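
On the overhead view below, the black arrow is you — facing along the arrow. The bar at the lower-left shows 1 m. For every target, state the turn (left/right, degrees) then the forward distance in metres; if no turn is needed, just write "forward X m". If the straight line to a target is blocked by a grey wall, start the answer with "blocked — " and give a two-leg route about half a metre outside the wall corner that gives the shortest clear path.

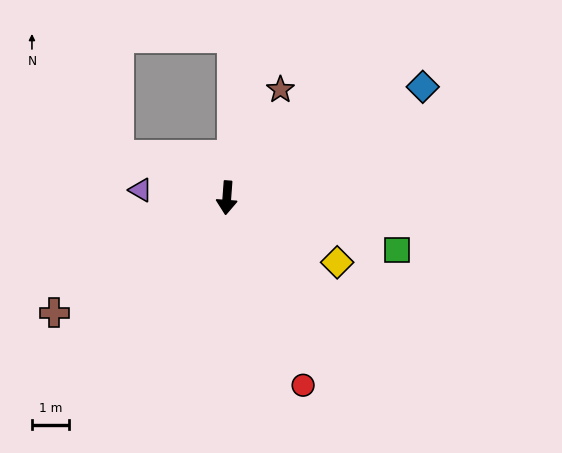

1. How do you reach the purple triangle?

turn right 91°, forward 2.3 m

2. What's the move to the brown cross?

turn right 52°, forward 5.6 m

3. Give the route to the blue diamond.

turn left 124°, forward 6.1 m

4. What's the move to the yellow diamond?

turn left 64°, forward 3.5 m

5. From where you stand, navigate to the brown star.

turn left 158°, forward 3.3 m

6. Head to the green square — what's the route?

turn left 77°, forward 4.8 m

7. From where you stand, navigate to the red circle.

turn left 26°, forward 5.5 m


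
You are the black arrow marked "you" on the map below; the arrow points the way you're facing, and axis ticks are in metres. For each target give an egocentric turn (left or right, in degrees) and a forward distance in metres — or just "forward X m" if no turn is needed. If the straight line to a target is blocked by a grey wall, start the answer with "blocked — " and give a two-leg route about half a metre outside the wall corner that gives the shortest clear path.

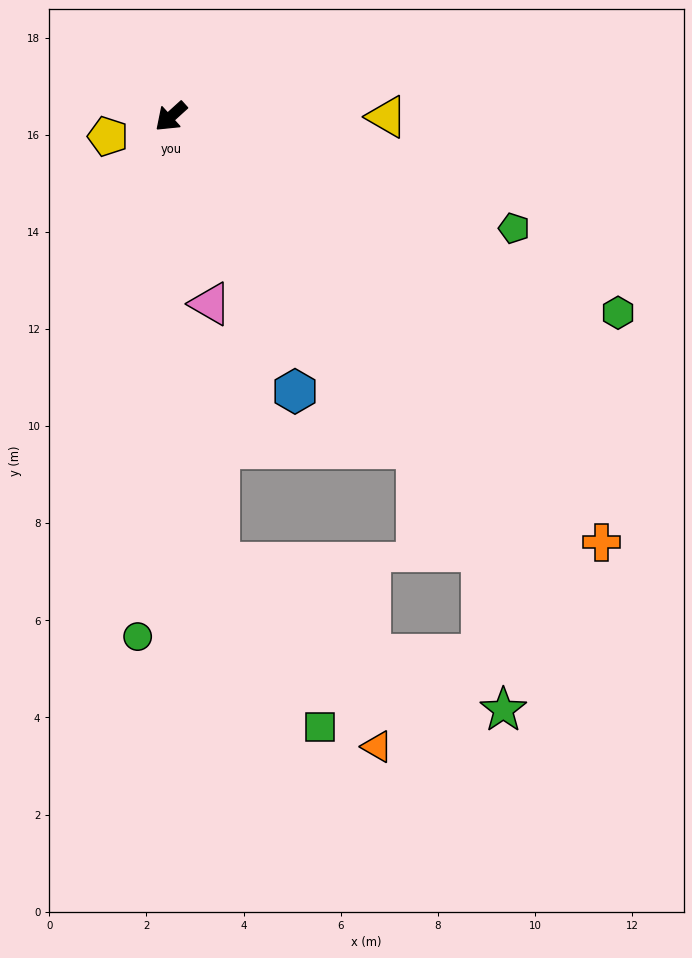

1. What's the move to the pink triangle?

turn left 60°, forward 3.9 m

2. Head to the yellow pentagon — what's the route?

turn right 25°, forward 1.4 m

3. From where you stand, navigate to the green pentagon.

turn left 120°, forward 7.4 m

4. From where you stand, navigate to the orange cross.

turn left 93°, forward 12.5 m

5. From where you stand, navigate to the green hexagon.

turn left 114°, forward 10.1 m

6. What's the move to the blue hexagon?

turn left 72°, forward 6.2 m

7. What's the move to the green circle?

turn left 44°, forward 10.7 m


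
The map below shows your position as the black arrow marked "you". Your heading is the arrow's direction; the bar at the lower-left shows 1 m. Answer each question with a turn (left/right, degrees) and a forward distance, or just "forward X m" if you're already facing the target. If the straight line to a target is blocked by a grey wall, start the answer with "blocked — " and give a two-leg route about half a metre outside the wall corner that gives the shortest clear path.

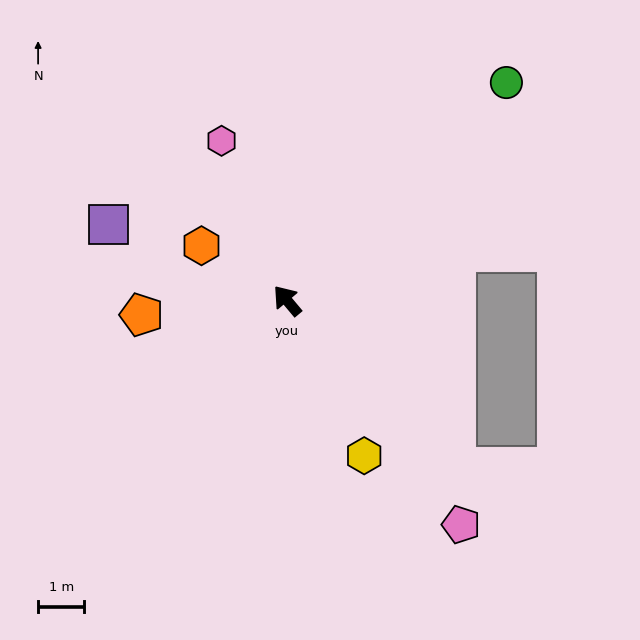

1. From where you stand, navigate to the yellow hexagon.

turn left 166°, forward 3.8 m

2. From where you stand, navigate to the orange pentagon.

turn left 56°, forward 3.2 m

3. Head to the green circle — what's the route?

turn right 85°, forward 6.7 m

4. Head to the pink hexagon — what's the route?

turn right 18°, forward 3.7 m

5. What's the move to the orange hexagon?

turn left 17°, forward 2.2 m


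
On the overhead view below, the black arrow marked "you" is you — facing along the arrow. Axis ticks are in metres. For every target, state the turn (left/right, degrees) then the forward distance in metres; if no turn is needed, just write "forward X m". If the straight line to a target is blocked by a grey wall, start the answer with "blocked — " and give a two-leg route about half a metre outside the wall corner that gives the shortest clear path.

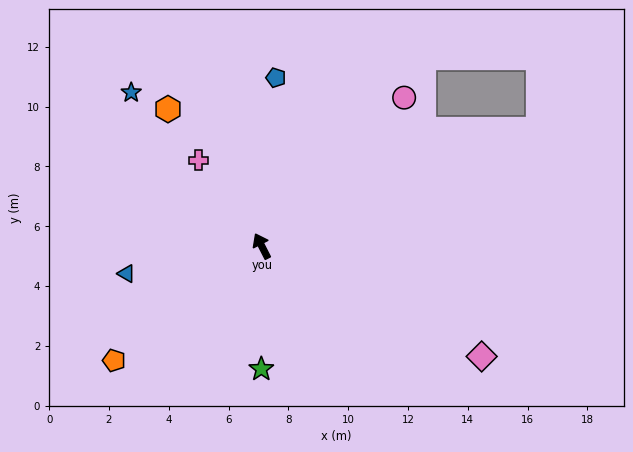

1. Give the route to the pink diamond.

turn right 144°, forward 8.2 m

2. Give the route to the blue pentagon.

turn right 32°, forward 5.7 m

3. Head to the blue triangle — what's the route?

turn left 74°, forward 4.6 m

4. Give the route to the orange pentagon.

turn left 101°, forward 6.2 m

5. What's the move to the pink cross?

turn left 9°, forward 3.6 m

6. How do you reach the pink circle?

turn right 71°, forward 6.9 m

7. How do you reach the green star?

turn left 153°, forward 4.1 m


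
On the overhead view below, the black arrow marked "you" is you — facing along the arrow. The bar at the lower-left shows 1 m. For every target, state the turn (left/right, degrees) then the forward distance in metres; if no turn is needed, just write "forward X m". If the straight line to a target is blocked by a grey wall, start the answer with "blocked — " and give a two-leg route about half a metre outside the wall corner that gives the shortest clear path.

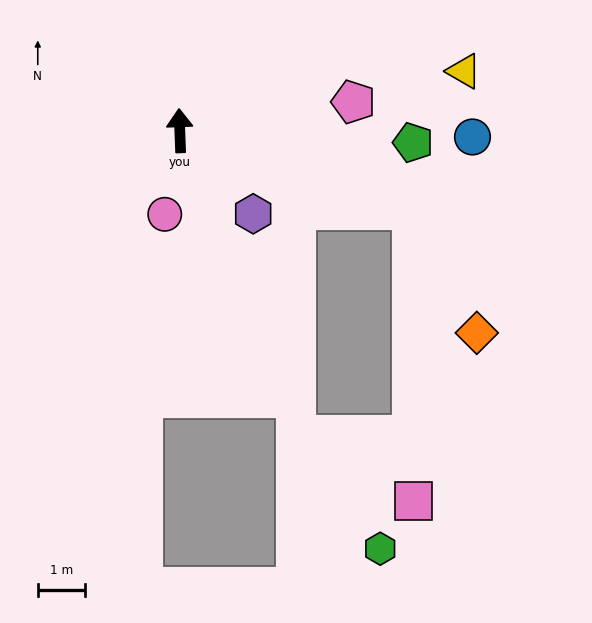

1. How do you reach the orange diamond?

blocked — turn right 111°, forward 5.2 m, then turn right 44°, forward 3.0 m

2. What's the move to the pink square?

blocked — turn right 111°, forward 5.2 m, then turn right 71°, forward 6.2 m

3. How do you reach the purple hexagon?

turn right 141°, forward 2.4 m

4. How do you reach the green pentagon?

turn right 95°, forward 5.0 m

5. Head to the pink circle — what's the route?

turn left 168°, forward 1.8 m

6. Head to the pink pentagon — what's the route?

turn right 83°, forward 3.7 m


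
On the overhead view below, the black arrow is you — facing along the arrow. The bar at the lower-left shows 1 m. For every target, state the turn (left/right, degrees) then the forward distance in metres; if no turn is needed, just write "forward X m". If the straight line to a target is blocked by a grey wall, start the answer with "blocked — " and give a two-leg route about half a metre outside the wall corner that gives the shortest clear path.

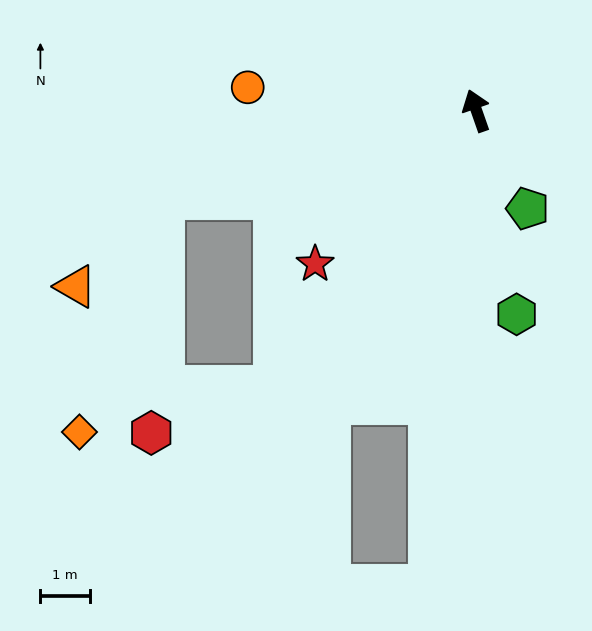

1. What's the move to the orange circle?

turn left 65°, forward 4.6 m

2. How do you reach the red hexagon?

blocked — turn left 124°, forward 6.9 m, then turn right 33°, forward 2.6 m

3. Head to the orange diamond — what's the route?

blocked — turn left 86°, forward 6.5 m, then turn left 55°, forward 5.0 m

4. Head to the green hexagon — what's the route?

turn left 172°, forward 4.2 m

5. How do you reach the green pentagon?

turn right 172°, forward 2.2 m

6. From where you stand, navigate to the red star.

turn left 114°, forward 4.5 m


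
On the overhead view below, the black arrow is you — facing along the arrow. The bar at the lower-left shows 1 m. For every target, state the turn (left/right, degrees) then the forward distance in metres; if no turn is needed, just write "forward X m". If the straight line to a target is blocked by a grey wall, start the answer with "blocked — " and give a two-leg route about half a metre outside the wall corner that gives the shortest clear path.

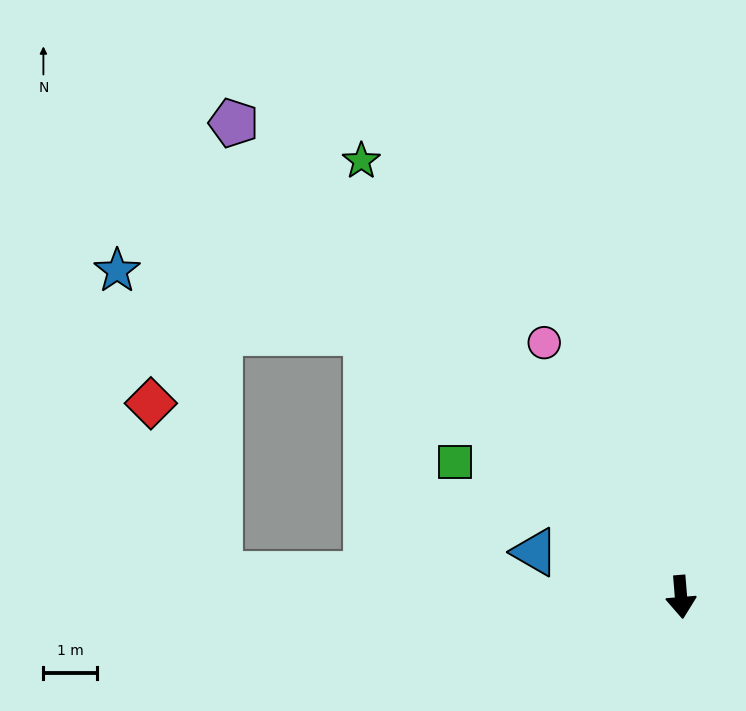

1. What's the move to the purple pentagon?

turn right 141°, forward 12.1 m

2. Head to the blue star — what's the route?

blocked — turn right 135°, forward 7.6 m, then turn left 26°, forward 4.8 m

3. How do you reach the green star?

turn right 148°, forward 10.0 m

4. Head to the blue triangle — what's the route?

turn right 112°, forward 2.8 m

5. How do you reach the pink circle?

turn right 156°, forward 5.4 m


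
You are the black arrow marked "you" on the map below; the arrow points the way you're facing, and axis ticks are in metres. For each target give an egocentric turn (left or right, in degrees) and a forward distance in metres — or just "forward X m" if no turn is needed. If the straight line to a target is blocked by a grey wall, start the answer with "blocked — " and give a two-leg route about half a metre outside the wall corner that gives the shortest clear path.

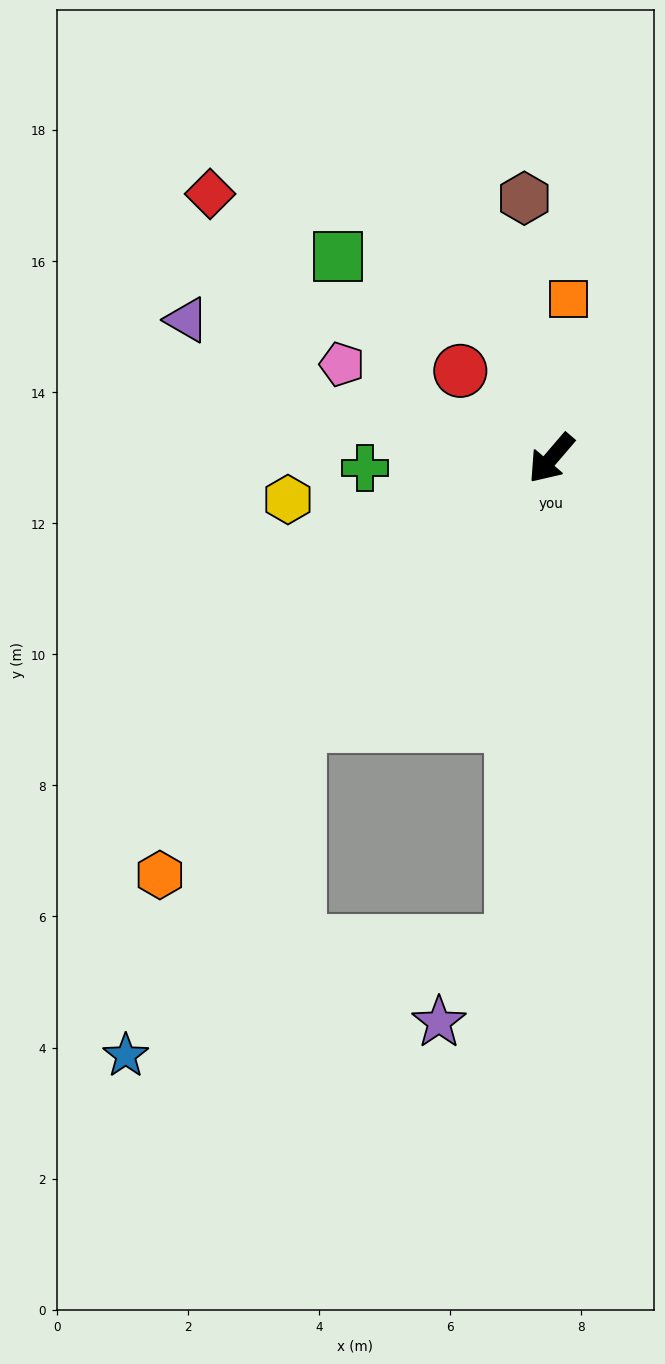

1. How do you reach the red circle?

turn right 93°, forward 1.9 m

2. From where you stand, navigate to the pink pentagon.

turn right 74°, forward 3.5 m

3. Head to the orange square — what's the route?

turn right 146°, forward 2.4 m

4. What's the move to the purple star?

blocked — turn left 36°, forward 7.4 m, then turn right 38°, forward 1.7 m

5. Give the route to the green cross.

turn right 46°, forward 2.8 m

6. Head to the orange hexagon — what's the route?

turn right 3°, forward 8.7 m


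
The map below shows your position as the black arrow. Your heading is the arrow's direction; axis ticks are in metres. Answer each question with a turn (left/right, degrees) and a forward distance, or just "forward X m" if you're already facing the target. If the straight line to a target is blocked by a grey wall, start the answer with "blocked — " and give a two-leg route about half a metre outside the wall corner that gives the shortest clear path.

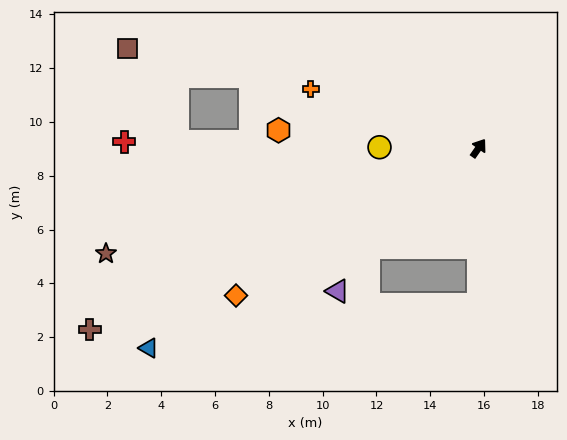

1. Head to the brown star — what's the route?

turn left 141°, forward 14.4 m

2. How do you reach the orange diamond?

turn left 156°, forward 10.5 m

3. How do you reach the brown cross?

turn left 150°, forward 15.9 m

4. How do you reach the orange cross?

turn left 105°, forward 6.6 m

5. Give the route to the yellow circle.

turn left 124°, forward 3.7 m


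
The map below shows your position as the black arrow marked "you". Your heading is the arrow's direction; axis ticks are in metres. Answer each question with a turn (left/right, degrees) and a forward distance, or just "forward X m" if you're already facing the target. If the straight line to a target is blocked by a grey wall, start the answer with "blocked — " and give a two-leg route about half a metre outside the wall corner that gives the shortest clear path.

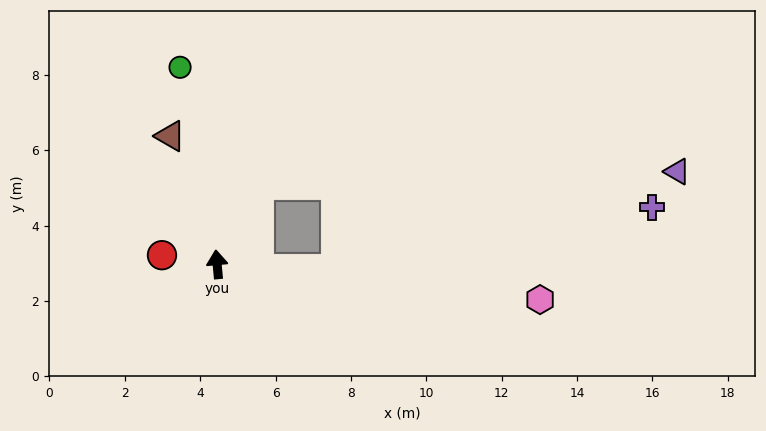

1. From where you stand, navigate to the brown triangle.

turn left 15°, forward 3.6 m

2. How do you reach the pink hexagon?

turn right 102°, forward 8.6 m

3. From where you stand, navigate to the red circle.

turn left 75°, forward 1.5 m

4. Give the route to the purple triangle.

blocked — turn right 32°, forward 2.4 m, then turn right 62°, forward 11.1 m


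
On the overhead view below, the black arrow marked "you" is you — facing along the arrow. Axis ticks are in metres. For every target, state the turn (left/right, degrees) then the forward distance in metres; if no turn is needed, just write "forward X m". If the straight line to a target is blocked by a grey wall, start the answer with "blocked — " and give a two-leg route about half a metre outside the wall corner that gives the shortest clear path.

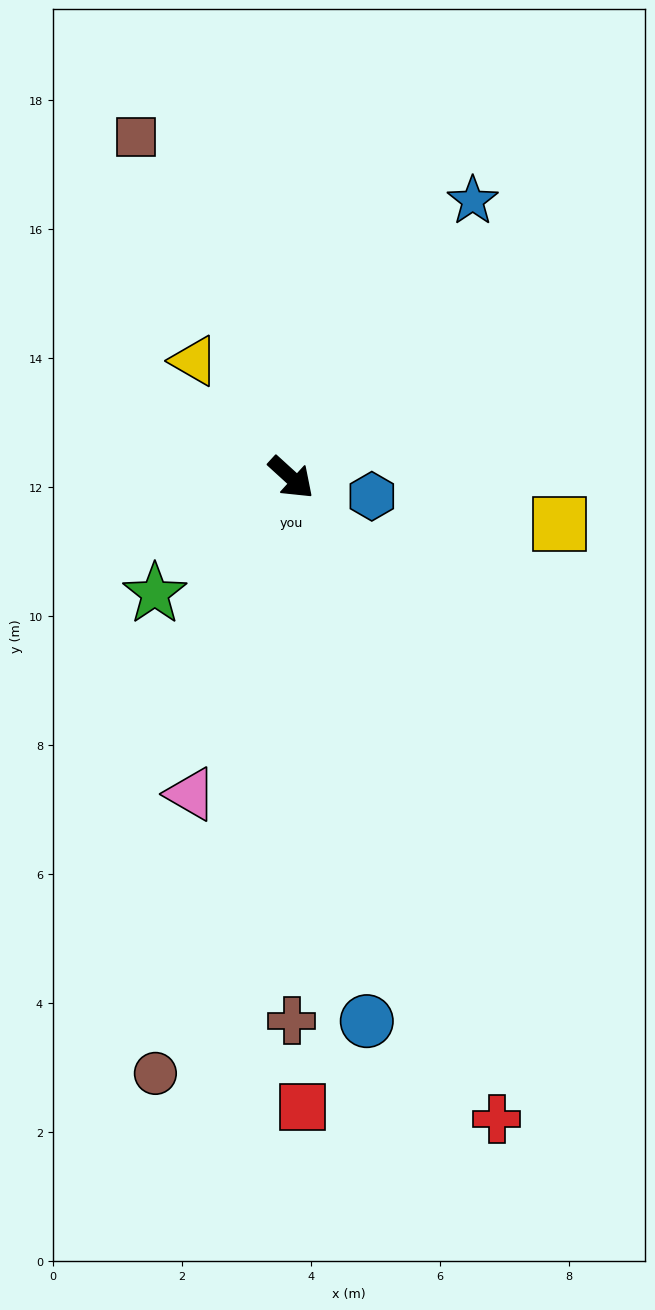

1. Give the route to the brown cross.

turn right 48°, forward 8.4 m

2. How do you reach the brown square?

turn left 157°, forward 5.8 m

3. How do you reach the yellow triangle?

turn left 172°, forward 2.4 m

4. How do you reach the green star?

turn right 97°, forward 2.8 m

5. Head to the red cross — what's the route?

turn right 30°, forward 10.4 m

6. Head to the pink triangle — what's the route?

turn right 65°, forward 5.1 m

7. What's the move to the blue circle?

turn right 40°, forward 8.5 m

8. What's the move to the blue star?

turn left 99°, forward 5.1 m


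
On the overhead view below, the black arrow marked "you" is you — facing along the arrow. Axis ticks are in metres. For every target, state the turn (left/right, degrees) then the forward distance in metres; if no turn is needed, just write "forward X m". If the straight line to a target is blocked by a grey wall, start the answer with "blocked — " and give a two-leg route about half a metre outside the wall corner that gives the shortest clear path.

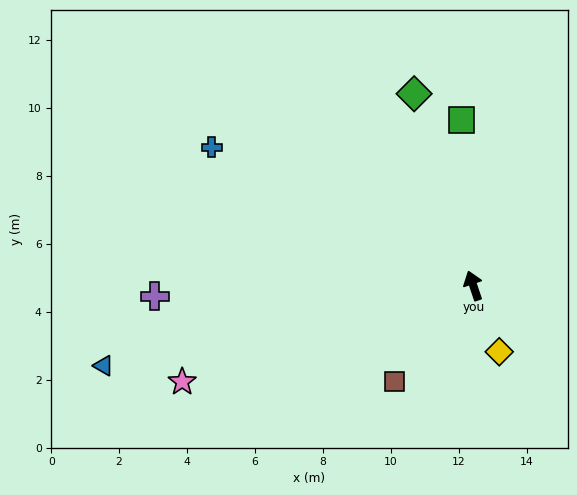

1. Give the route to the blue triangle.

turn left 84°, forward 11.1 m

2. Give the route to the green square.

turn right 15°, forward 4.9 m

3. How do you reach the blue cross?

turn left 44°, forward 8.7 m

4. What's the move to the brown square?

turn left 122°, forward 3.6 m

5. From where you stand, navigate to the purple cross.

turn left 73°, forward 9.4 m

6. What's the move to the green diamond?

forward 5.9 m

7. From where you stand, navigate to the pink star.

turn left 90°, forward 9.0 m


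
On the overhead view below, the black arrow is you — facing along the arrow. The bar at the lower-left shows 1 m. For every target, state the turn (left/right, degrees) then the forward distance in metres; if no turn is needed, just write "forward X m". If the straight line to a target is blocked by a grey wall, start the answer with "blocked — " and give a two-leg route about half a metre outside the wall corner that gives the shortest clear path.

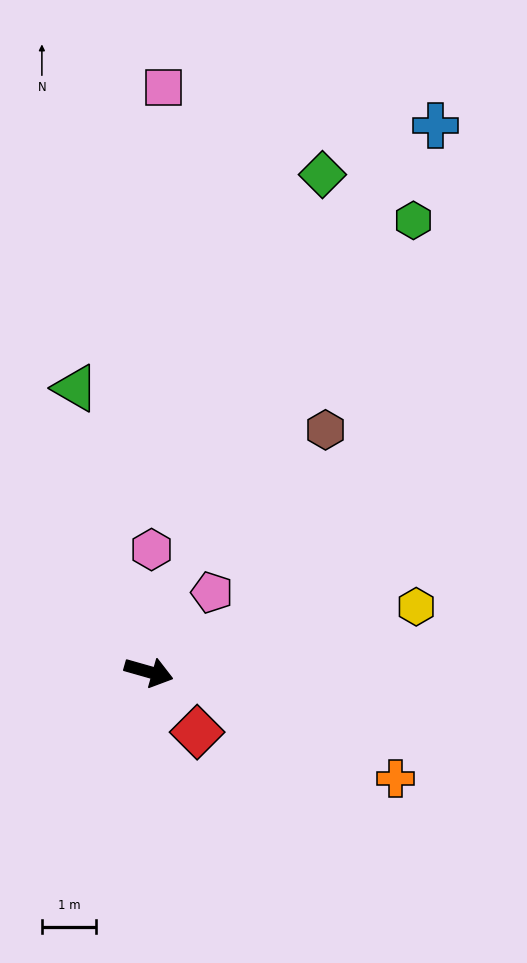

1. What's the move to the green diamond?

turn left 87°, forward 9.7 m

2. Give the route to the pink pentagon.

turn left 67°, forward 1.9 m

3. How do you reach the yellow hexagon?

turn left 30°, forward 5.1 m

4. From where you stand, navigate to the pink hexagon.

turn left 105°, forward 2.3 m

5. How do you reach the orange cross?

turn right 8°, forward 5.0 m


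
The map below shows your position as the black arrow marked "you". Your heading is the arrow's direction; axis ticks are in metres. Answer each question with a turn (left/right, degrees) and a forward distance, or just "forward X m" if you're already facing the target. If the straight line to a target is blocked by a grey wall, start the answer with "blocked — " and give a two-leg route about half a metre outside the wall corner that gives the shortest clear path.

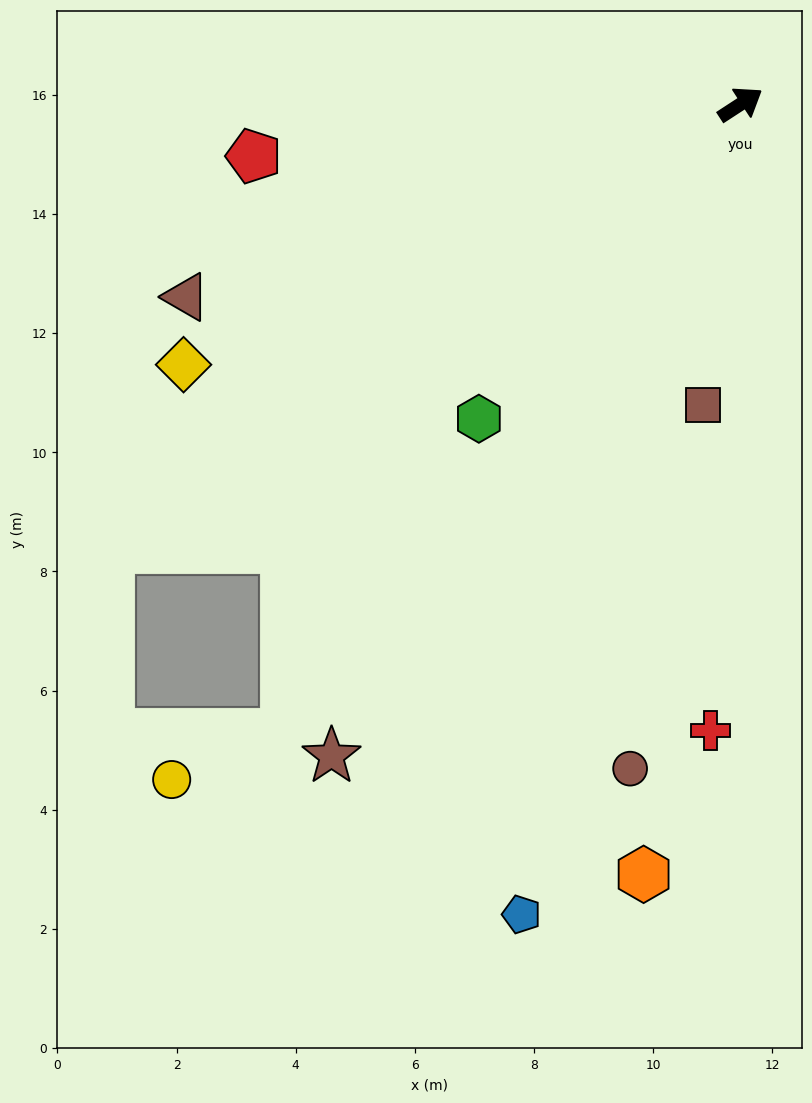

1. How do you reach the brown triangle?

turn left 166°, forward 9.9 m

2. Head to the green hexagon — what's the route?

turn right 163°, forward 6.9 m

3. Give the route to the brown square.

turn right 130°, forward 5.1 m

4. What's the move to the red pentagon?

turn left 153°, forward 8.2 m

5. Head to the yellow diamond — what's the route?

turn left 172°, forward 10.3 m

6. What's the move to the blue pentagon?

turn right 138°, forward 14.1 m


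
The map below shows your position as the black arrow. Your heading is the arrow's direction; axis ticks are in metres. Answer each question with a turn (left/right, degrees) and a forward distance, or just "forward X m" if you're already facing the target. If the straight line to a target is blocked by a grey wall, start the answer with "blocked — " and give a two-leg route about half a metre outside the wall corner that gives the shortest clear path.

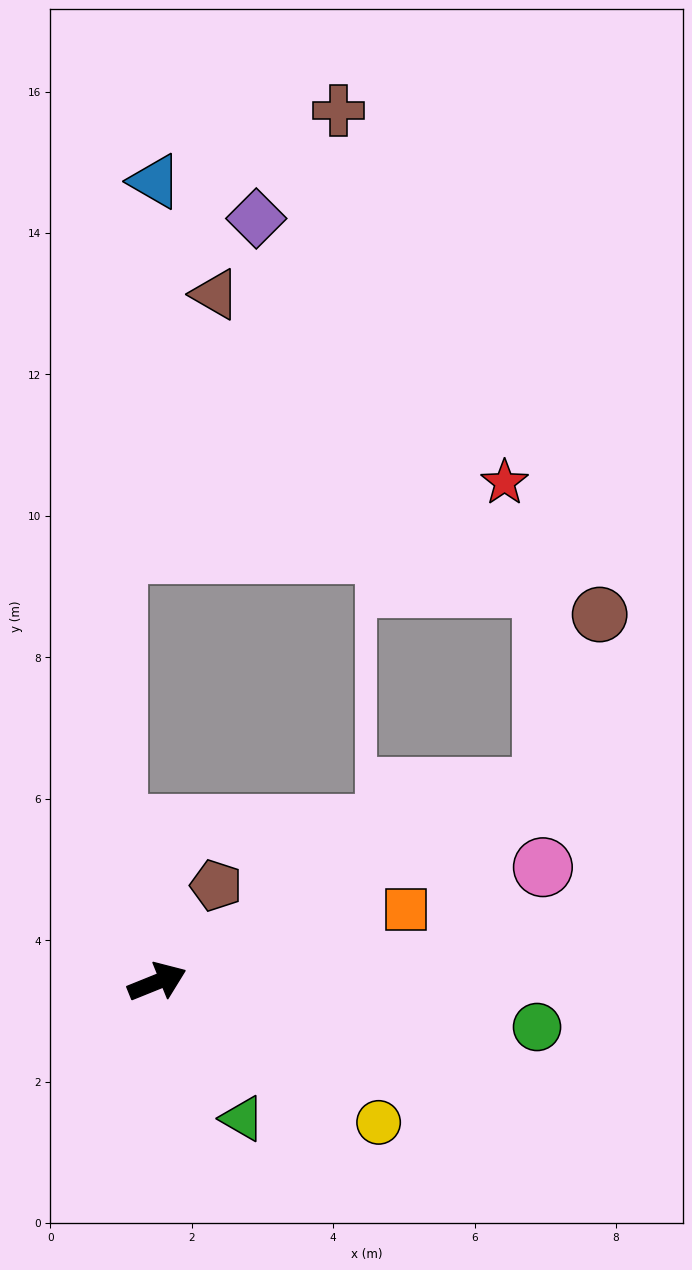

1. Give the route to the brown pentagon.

turn left 37°, forward 1.6 m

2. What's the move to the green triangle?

turn right 80°, forward 2.3 m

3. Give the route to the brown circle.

blocked — turn left 5°, forward 6.1 m, then turn left 45°, forward 2.6 m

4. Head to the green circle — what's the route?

turn right 29°, forward 5.4 m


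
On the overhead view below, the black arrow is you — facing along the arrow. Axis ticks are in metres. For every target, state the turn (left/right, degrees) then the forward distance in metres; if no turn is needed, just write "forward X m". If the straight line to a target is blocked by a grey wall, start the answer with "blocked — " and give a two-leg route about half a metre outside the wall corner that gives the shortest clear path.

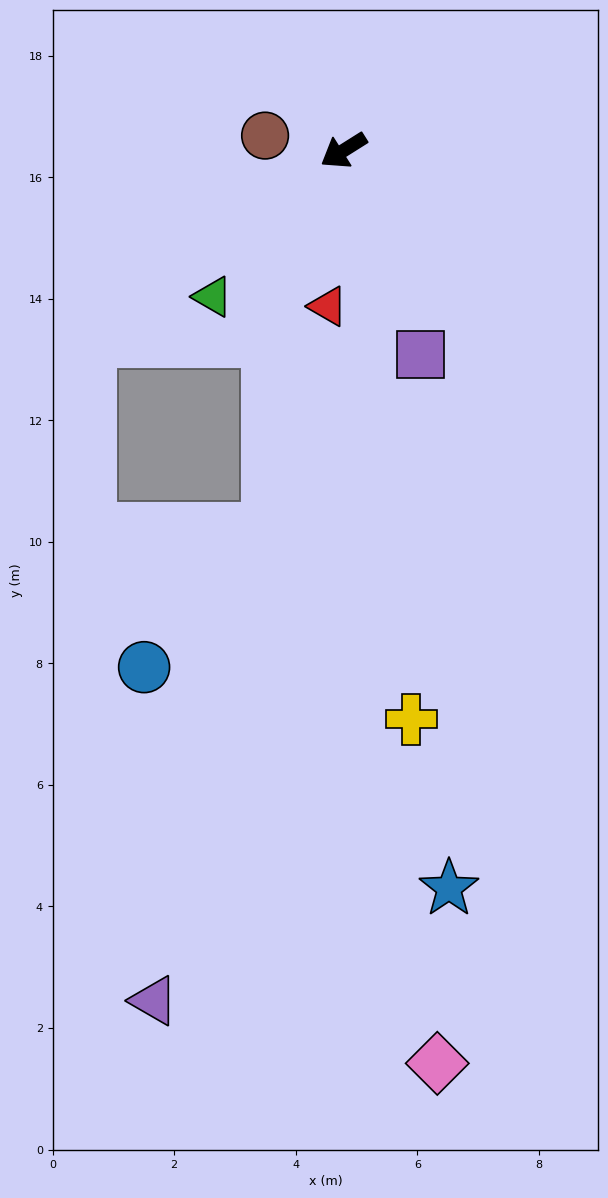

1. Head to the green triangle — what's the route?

turn left 16°, forward 3.2 m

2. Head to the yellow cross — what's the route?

turn left 65°, forward 9.4 m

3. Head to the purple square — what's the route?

turn left 79°, forward 3.6 m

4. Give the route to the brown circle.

turn right 43°, forward 1.3 m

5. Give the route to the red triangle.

turn left 52°, forward 2.6 m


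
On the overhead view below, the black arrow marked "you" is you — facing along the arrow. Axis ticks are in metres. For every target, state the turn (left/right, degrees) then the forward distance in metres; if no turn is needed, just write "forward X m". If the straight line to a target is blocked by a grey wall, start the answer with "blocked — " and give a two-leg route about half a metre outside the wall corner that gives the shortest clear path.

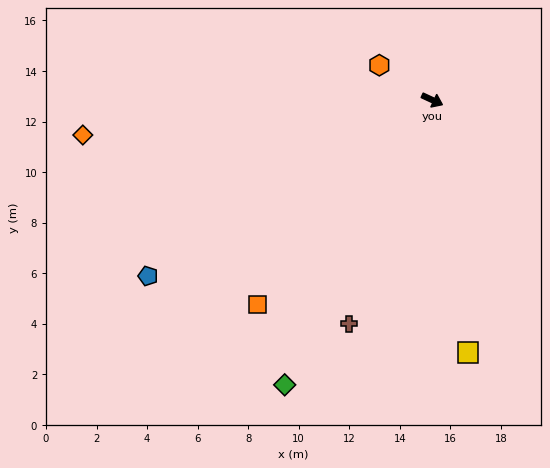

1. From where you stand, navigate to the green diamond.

turn right 92°, forward 12.7 m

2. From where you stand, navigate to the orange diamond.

turn right 149°, forward 13.9 m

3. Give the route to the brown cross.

turn right 85°, forward 9.4 m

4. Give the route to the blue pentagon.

turn right 123°, forward 13.2 m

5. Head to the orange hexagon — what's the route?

turn left 172°, forward 2.5 m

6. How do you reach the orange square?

turn right 106°, forward 10.7 m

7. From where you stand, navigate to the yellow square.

turn right 57°, forward 10.1 m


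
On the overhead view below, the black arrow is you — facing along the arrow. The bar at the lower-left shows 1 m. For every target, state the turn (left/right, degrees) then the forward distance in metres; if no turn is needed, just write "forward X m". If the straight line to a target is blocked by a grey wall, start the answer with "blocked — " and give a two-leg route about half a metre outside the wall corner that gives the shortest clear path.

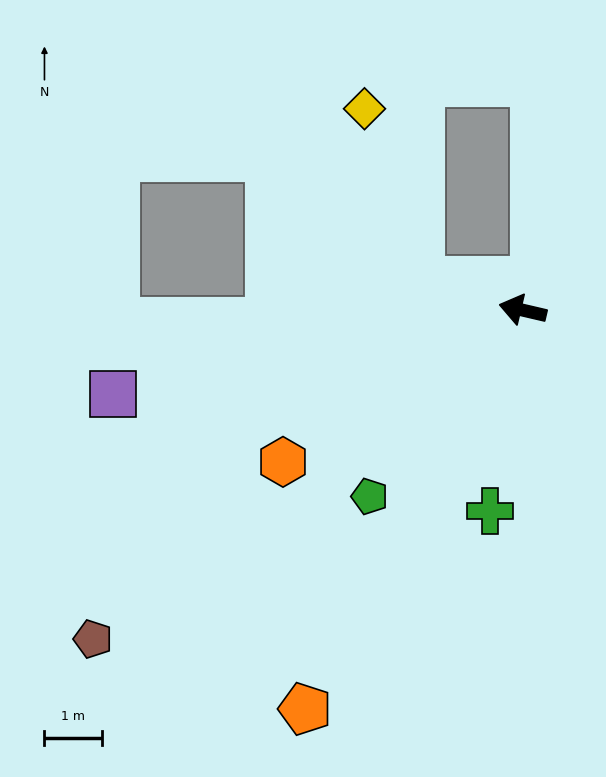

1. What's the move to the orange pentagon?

turn left 75°, forward 7.9 m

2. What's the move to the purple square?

turn left 25°, forward 7.3 m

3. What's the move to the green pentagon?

turn left 64°, forward 4.2 m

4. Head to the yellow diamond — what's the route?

blocked — turn right 3°, forward 1.9 m, then turn right 56°, forward 3.1 m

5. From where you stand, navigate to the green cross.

turn left 94°, forward 3.5 m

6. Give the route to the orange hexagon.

turn left 45°, forward 4.9 m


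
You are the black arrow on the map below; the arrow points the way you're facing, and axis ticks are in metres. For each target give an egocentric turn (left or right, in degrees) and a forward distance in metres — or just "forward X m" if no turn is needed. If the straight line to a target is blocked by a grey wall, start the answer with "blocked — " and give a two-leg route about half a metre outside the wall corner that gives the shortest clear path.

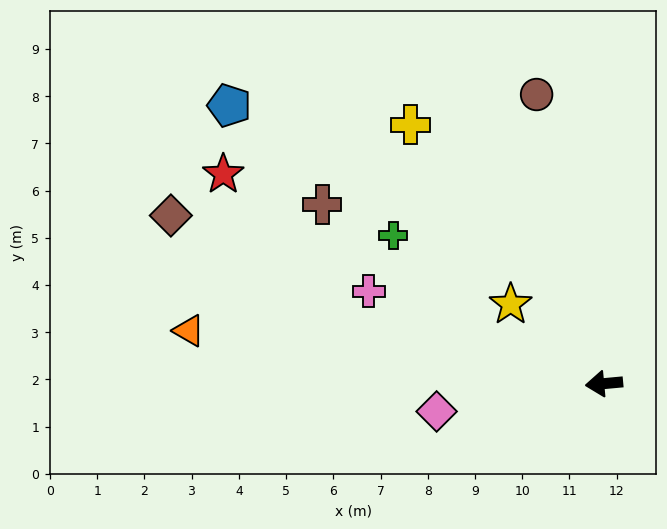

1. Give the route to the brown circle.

turn right 82°, forward 6.3 m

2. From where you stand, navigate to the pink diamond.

turn left 4°, forward 3.6 m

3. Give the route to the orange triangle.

turn right 13°, forward 8.9 m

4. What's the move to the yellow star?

turn right 46°, forward 2.6 m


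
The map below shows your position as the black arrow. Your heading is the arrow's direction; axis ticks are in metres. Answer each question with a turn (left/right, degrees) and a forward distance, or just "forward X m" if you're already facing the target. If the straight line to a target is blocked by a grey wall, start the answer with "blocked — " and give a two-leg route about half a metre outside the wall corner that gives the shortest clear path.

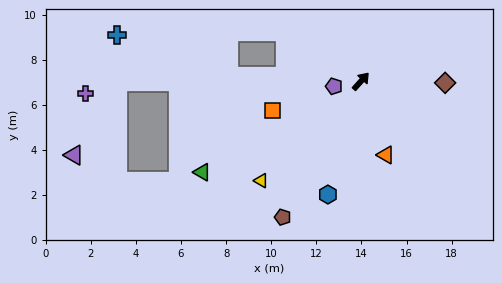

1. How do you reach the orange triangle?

turn right 119°, forward 3.4 m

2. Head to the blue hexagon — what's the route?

turn right 154°, forward 5.2 m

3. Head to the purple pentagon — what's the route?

turn left 142°, forward 1.2 m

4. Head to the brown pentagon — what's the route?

turn right 168°, forward 7.0 m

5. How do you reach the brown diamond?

turn right 49°, forward 3.7 m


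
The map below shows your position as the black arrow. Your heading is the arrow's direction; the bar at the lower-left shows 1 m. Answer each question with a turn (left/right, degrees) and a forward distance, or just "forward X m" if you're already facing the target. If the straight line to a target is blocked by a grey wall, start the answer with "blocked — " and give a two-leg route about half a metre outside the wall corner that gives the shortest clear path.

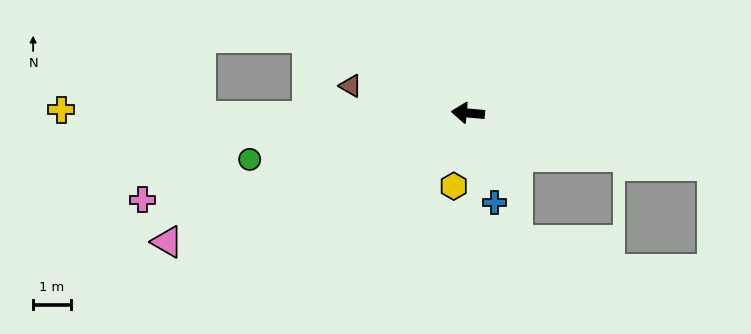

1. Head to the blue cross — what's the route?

turn left 112°, forward 2.5 m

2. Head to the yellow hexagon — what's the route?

turn left 84°, forward 2.0 m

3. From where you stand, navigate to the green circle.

turn left 17°, forward 5.9 m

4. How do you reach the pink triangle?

turn left 28°, forward 8.6 m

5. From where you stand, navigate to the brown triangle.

turn right 8°, forward 3.2 m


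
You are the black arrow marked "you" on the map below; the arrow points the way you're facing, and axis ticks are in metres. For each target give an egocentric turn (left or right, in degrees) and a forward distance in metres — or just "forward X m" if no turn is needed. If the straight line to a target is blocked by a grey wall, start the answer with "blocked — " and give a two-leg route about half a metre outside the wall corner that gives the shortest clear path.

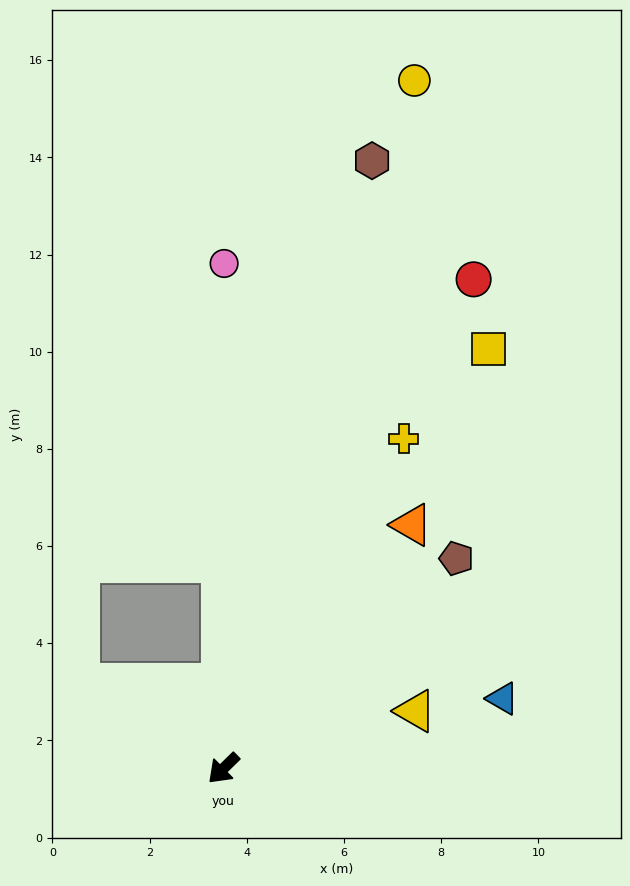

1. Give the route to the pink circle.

turn right 134°, forward 10.4 m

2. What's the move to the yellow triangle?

turn left 152°, forward 4.1 m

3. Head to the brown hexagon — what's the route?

turn right 148°, forward 12.9 m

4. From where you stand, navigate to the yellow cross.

turn right 163°, forward 7.7 m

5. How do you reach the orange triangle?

turn right 172°, forward 6.3 m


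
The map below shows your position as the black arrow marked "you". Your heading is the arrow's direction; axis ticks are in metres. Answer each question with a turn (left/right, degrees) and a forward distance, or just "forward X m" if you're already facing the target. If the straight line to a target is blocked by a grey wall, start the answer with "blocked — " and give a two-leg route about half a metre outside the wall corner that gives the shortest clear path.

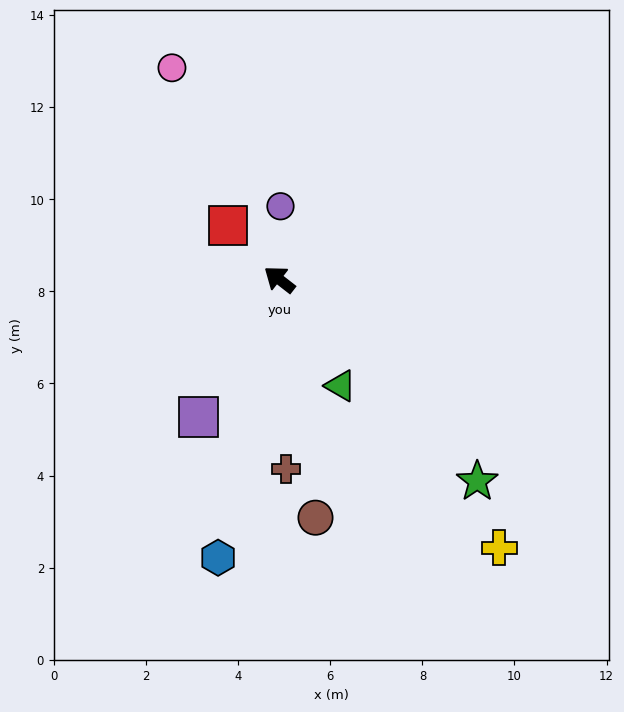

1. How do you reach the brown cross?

turn left 130°, forward 4.1 m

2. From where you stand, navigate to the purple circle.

turn right 53°, forward 1.6 m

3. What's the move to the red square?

turn right 8°, forward 1.6 m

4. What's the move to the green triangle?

turn left 158°, forward 2.7 m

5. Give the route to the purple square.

turn left 97°, forward 3.5 m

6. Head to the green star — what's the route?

turn left 172°, forward 6.1 m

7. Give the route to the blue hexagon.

turn left 115°, forward 6.2 m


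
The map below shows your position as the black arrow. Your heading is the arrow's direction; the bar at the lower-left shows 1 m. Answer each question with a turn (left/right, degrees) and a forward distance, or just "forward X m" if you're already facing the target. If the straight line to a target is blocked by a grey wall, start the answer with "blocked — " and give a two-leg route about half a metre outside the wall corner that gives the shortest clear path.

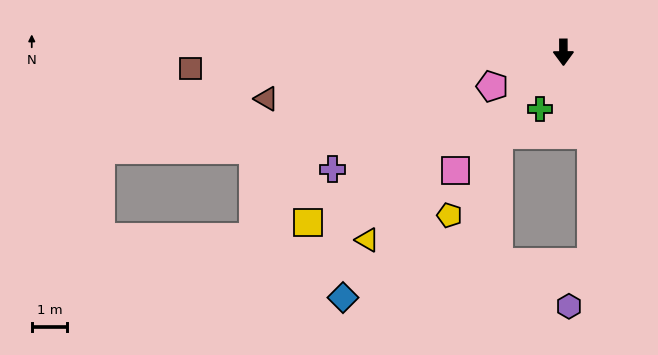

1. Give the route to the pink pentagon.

turn right 65°, forward 2.2 m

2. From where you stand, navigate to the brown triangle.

turn right 81°, forward 8.5 m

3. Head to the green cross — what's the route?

turn right 23°, forward 1.7 m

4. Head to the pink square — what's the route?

turn right 42°, forward 4.5 m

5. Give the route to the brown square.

turn right 88°, forward 10.6 m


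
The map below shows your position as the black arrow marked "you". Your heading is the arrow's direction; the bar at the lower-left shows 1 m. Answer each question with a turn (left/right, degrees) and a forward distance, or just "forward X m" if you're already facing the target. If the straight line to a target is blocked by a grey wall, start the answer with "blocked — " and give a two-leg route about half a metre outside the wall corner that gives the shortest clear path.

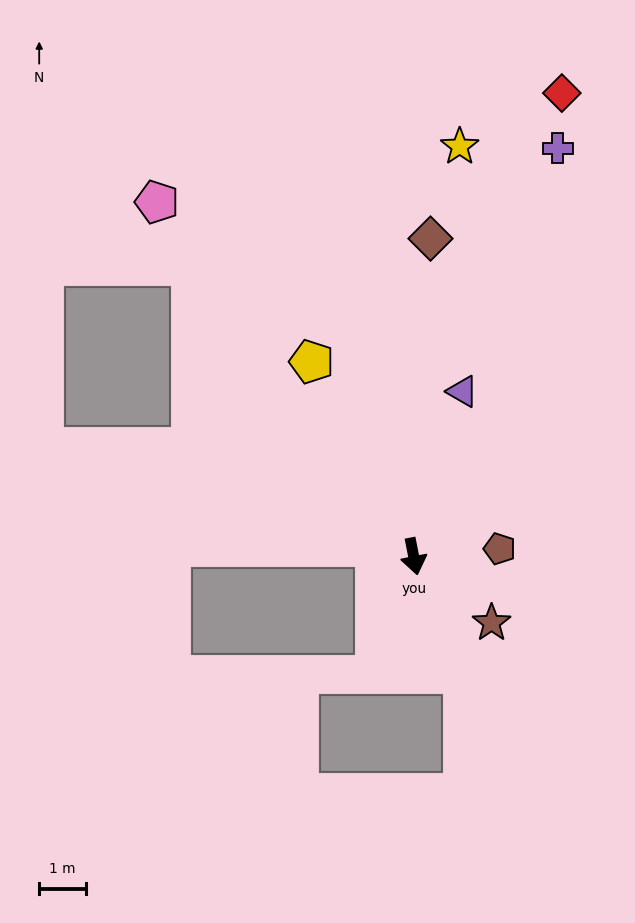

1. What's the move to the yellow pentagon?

turn right 163°, forward 4.7 m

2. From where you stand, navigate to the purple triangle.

turn left 152°, forward 3.7 m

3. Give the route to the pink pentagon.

turn right 155°, forward 9.3 m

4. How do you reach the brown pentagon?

turn left 84°, forward 1.8 m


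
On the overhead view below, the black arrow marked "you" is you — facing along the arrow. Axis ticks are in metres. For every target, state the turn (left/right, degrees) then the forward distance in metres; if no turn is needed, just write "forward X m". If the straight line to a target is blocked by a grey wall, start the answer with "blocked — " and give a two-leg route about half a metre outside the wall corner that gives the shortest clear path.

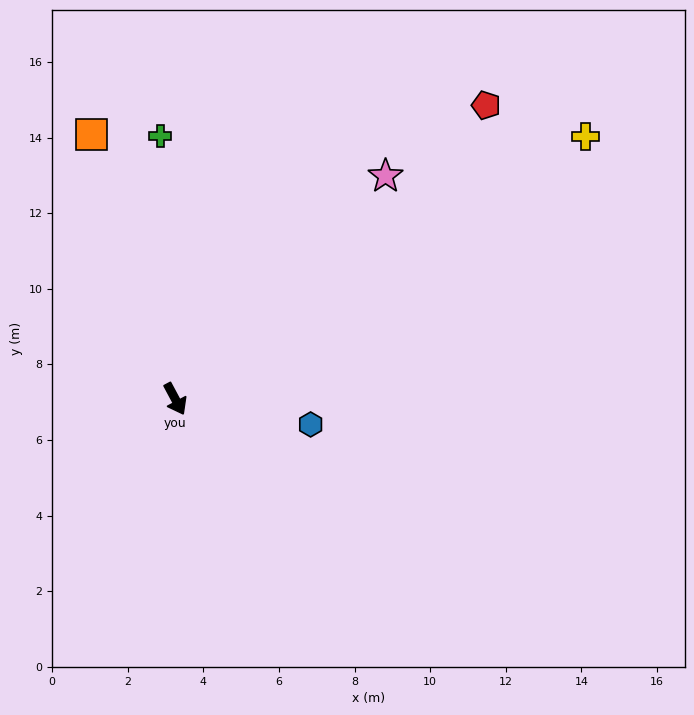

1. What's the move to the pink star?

turn left 109°, forward 8.1 m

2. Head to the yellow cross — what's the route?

turn left 95°, forward 12.9 m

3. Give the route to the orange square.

turn left 169°, forward 7.3 m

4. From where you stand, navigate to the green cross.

turn left 155°, forward 7.0 m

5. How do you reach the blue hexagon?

turn left 51°, forward 3.6 m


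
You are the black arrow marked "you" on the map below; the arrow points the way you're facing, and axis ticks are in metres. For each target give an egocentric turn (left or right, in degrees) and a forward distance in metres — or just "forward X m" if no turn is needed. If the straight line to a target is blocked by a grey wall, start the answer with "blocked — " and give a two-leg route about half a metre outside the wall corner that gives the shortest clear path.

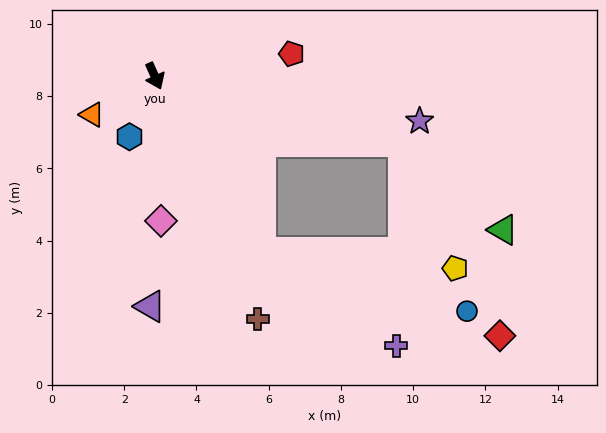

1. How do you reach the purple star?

turn left 56°, forward 7.4 m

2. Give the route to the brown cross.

forward 7.3 m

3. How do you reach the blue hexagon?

turn right 47°, forward 1.8 m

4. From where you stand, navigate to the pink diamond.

turn right 22°, forward 4.0 m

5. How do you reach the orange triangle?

turn right 83°, forward 2.0 m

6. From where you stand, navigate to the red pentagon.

turn left 75°, forward 3.8 m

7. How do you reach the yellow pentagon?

blocked — turn left 51°, forward 7.1 m, then turn right 53°, forward 3.8 m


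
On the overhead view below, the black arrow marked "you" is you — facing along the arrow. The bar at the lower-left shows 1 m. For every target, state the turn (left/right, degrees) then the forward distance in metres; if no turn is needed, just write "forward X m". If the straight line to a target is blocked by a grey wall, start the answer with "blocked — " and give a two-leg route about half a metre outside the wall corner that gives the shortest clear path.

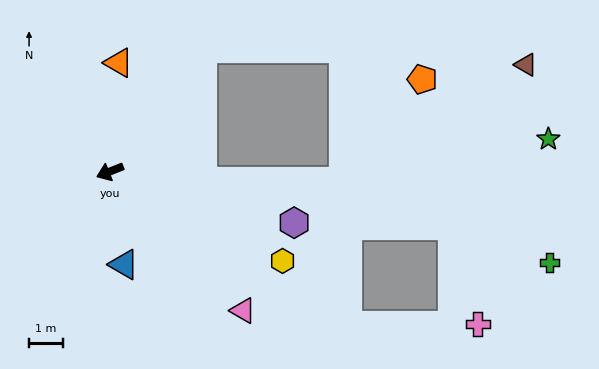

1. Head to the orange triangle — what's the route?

turn right 116°, forward 3.2 m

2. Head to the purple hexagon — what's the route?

turn left 143°, forward 5.7 m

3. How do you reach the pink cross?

blocked — turn left 125°, forward 8.4 m, then turn left 34°, forward 3.9 m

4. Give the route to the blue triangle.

turn left 77°, forward 2.8 m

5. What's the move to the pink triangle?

turn left 112°, forward 5.7 m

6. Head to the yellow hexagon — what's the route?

turn left 131°, forward 5.8 m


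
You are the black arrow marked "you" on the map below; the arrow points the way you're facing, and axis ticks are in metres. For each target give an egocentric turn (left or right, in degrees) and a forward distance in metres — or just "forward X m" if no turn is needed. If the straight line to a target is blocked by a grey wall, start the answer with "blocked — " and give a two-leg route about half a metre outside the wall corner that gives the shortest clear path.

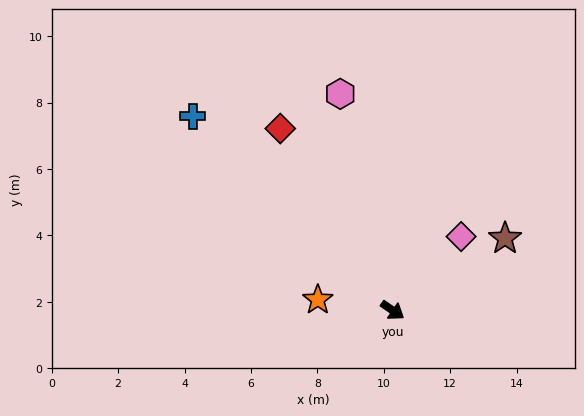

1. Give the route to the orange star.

turn right 154°, forward 2.3 m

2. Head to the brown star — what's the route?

turn left 67°, forward 4.0 m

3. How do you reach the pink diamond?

turn left 81°, forward 3.0 m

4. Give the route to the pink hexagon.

turn left 138°, forward 6.7 m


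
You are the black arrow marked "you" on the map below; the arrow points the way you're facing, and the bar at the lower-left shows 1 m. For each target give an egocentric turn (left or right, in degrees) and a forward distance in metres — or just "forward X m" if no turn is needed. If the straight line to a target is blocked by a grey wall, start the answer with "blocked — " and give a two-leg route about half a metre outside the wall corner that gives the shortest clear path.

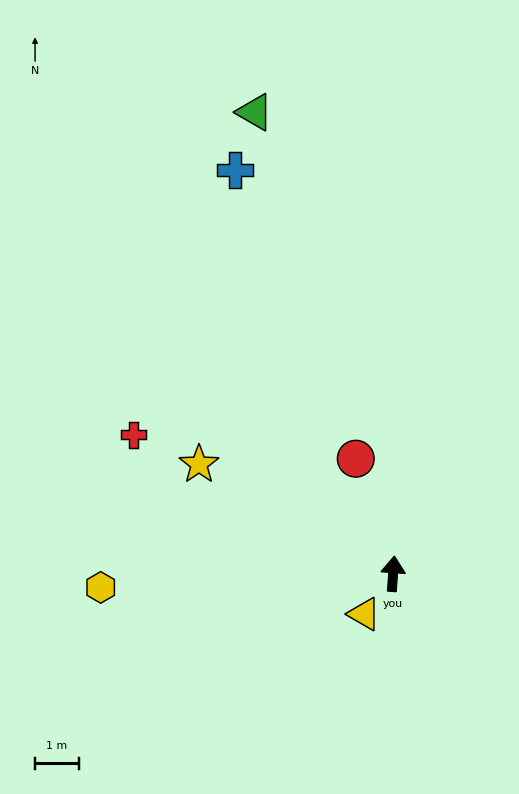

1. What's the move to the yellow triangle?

turn left 148°, forward 1.1 m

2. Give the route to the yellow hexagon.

turn left 97°, forward 6.7 m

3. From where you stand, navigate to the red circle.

turn left 22°, forward 2.8 m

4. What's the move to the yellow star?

turn left 65°, forward 5.1 m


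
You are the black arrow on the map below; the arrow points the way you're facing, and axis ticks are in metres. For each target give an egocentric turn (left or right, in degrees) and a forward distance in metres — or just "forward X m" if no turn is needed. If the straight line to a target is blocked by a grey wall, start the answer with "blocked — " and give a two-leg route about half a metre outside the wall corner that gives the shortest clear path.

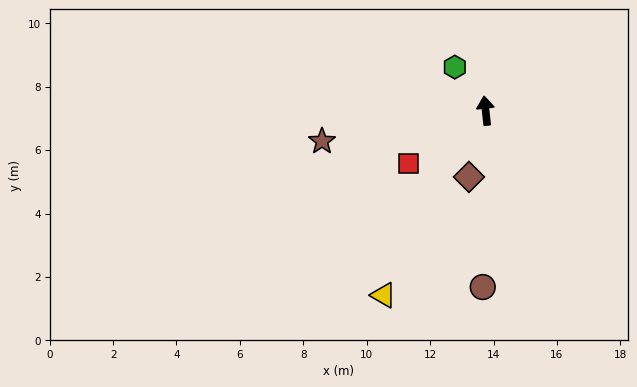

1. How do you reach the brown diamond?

turn left 160°, forward 2.2 m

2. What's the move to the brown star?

turn left 94°, forward 5.3 m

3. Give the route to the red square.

turn left 118°, forward 2.9 m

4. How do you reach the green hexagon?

turn left 29°, forward 1.7 m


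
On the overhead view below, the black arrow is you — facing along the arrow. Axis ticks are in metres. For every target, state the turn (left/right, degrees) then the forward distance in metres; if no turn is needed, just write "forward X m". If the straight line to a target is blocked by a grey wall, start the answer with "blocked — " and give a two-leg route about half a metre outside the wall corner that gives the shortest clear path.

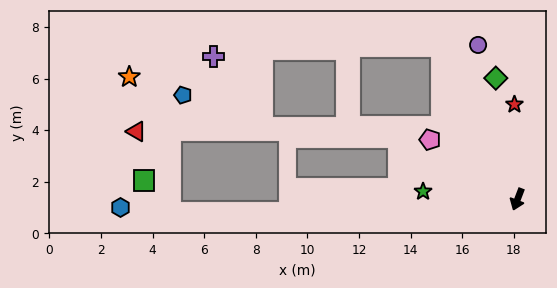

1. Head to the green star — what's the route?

turn right 74°, forward 3.7 m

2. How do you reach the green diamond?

turn right 149°, forward 4.8 m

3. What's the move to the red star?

turn right 157°, forward 3.7 m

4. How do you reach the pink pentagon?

turn right 103°, forward 4.1 m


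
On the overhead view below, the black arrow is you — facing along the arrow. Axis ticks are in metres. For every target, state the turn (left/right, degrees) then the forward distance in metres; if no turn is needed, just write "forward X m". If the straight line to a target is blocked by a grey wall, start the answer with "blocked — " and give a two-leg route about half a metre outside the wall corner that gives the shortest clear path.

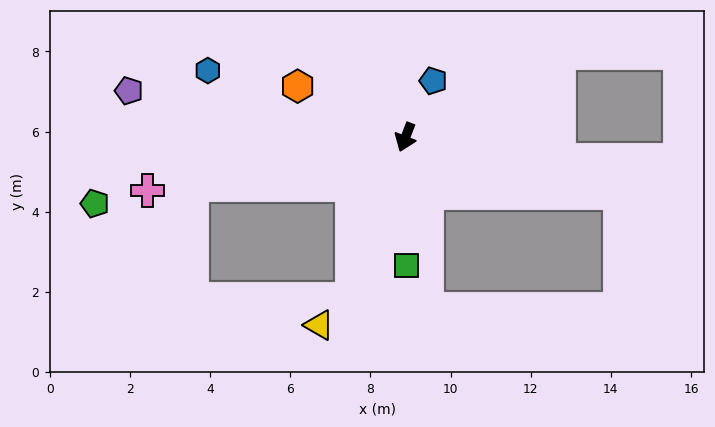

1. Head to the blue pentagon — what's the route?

turn left 175°, forward 1.6 m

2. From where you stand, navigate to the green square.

turn left 22°, forward 3.2 m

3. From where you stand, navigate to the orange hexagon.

turn right 94°, forward 3.0 m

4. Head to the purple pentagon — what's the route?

turn right 78°, forward 7.0 m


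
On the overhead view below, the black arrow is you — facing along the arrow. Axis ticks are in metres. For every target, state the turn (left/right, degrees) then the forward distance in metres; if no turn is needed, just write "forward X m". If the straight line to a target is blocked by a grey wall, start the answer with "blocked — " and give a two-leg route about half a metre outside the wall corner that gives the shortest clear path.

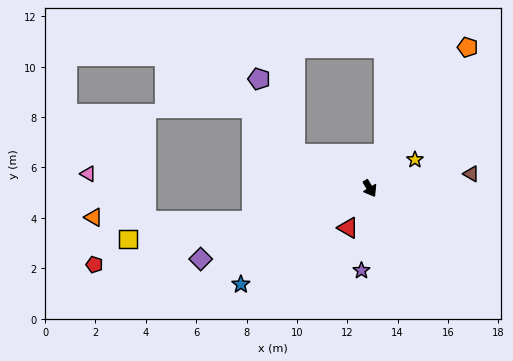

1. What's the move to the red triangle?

turn right 60°, forward 1.8 m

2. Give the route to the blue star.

turn right 84°, forward 6.4 m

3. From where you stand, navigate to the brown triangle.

turn left 67°, forward 4.1 m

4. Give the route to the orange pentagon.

turn left 114°, forward 6.8 m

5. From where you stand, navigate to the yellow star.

turn left 92°, forward 2.1 m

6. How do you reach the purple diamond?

turn right 98°, forward 7.3 m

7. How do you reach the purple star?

turn right 37°, forward 3.3 m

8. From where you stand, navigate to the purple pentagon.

blocked — turn right 146°, forward 3.3 m, then turn right 39°, forward 3.3 m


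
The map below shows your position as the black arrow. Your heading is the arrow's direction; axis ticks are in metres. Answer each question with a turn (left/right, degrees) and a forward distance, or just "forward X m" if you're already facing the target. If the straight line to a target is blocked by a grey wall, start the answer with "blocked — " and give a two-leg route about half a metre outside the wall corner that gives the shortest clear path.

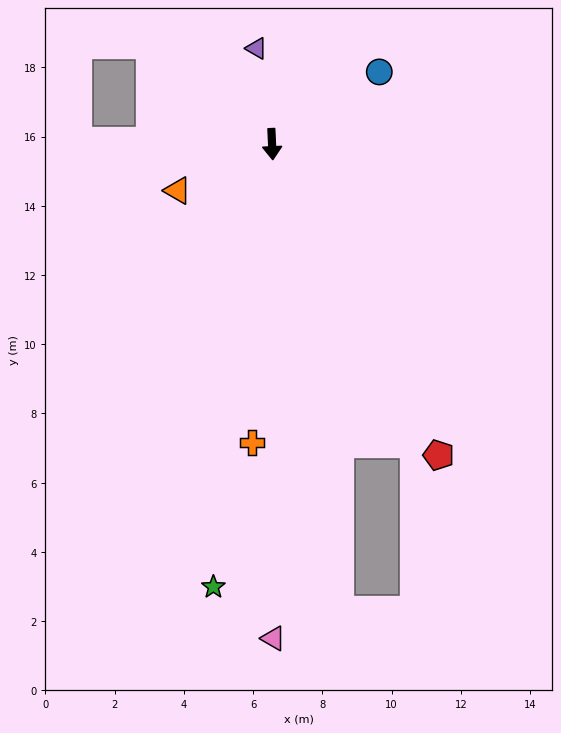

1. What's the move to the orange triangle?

turn right 66°, forward 3.0 m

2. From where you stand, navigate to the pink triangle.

turn right 3°, forward 14.3 m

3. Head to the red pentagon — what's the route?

turn left 26°, forward 10.2 m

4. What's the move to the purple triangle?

turn right 173°, forward 2.8 m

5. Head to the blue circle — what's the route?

turn left 121°, forward 3.7 m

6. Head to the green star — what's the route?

turn right 10°, forward 12.9 m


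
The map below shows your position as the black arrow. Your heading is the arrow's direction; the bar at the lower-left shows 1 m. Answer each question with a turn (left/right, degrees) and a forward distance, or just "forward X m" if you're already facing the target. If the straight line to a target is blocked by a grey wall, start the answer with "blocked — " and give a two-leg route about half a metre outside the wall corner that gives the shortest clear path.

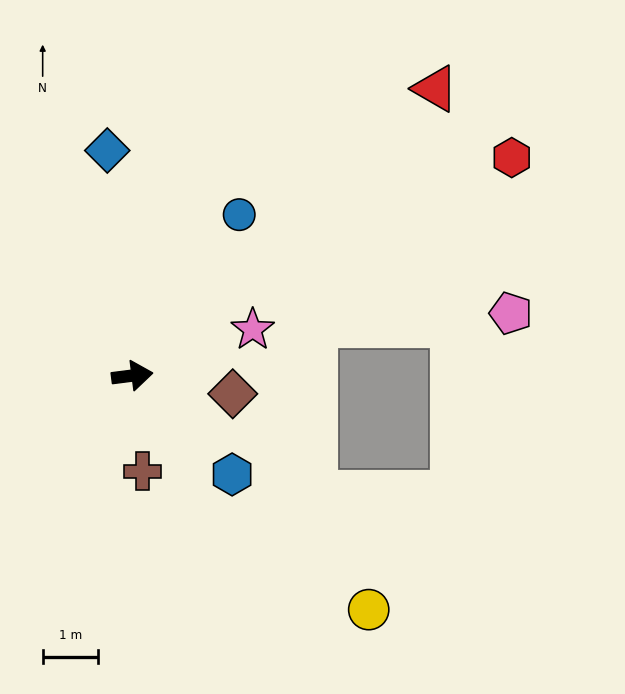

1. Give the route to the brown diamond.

turn right 18°, forward 1.8 m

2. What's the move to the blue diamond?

turn left 89°, forward 4.1 m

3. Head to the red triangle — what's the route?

turn left 36°, forward 7.6 m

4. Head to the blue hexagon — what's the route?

turn right 52°, forward 2.5 m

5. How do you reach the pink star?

turn left 14°, forward 2.3 m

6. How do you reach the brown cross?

turn right 91°, forward 1.7 m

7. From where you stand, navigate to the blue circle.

turn left 49°, forward 3.5 m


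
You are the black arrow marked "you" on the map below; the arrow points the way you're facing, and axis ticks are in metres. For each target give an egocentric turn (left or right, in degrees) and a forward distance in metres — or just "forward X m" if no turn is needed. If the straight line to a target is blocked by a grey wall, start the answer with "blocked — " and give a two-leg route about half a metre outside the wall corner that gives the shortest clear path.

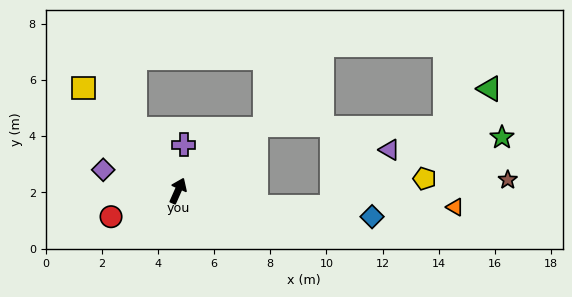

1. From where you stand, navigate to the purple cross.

turn left 17°, forward 1.6 m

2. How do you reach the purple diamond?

turn left 98°, forward 2.8 m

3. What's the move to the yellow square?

turn left 67°, forward 5.0 m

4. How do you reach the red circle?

turn left 135°, forward 2.6 m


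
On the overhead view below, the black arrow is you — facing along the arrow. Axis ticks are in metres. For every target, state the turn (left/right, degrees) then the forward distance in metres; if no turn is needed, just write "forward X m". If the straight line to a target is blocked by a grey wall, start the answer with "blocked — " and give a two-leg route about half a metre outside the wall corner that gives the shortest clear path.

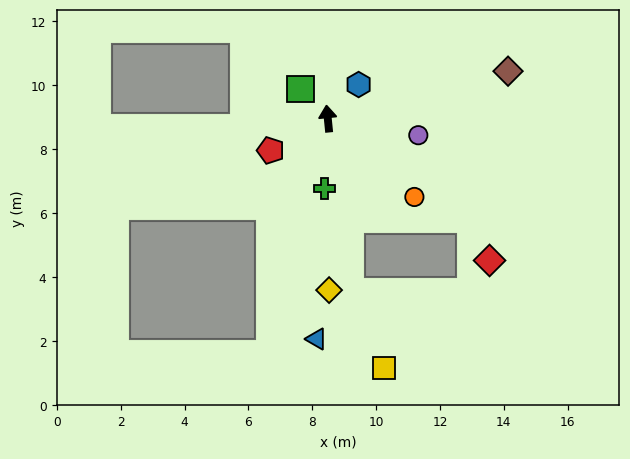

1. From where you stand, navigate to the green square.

turn left 37°, forward 1.3 m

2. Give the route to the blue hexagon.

turn right 48°, forward 1.4 m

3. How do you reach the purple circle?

turn right 106°, forward 2.9 m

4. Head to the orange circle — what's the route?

turn right 138°, forward 3.7 m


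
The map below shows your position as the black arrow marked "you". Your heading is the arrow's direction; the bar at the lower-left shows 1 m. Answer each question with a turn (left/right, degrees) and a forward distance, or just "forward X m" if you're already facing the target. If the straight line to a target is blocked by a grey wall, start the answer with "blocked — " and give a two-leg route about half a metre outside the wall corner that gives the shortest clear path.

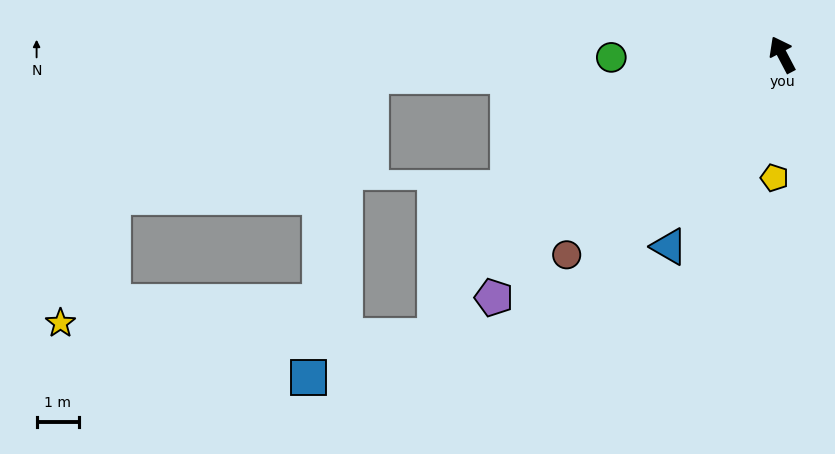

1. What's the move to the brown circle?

turn left 105°, forward 6.9 m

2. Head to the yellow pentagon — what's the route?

turn left 149°, forward 2.9 m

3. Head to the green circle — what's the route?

turn left 63°, forward 4.0 m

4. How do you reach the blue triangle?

turn left 122°, forward 5.3 m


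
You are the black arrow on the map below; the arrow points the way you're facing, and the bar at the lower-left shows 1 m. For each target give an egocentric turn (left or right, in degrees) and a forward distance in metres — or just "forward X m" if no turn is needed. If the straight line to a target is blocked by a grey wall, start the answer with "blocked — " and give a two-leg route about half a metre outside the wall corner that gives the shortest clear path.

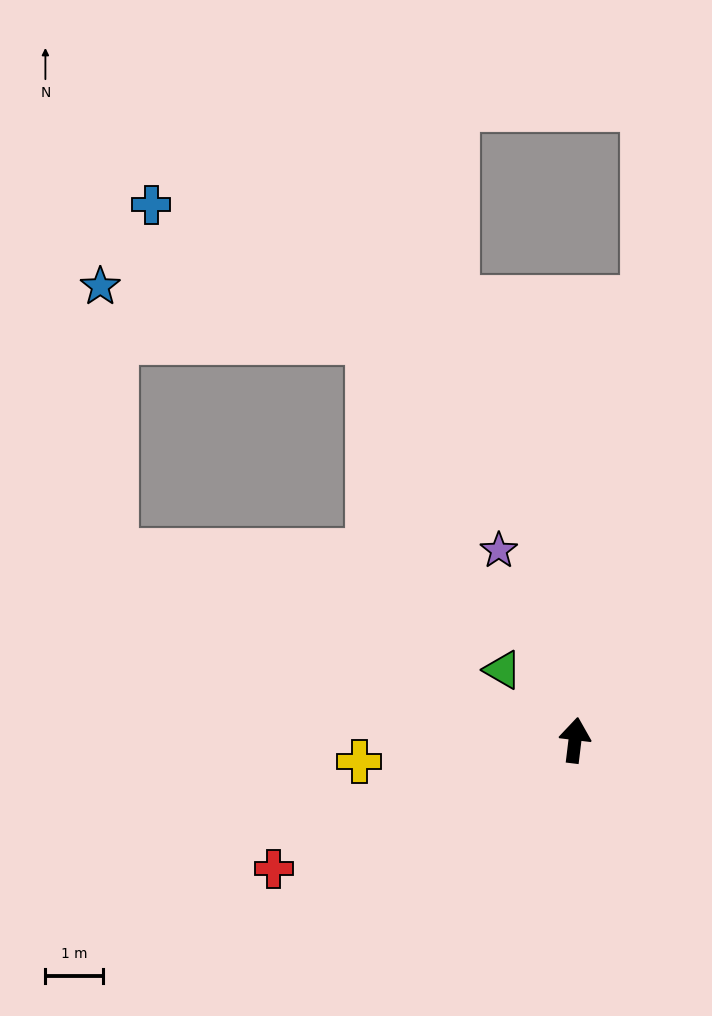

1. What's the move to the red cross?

turn left 120°, forward 5.7 m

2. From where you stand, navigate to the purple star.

turn left 29°, forward 3.6 m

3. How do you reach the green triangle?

turn left 53°, forward 1.8 m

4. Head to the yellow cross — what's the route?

turn left 103°, forward 3.8 m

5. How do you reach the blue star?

blocked — turn left 75°, forward 8.7 m, then turn right 65°, forward 4.7 m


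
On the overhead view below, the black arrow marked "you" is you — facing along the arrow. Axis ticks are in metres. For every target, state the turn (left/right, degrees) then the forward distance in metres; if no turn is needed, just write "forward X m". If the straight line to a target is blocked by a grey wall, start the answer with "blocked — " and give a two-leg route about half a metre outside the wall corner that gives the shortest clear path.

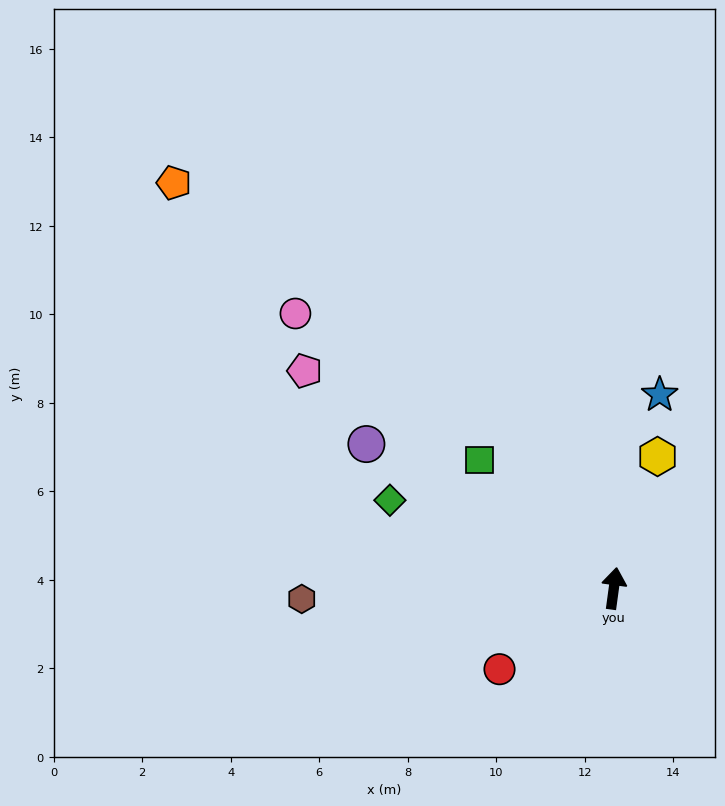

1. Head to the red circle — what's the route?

turn left 133°, forward 3.2 m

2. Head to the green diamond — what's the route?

turn left 76°, forward 5.4 m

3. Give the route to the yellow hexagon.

turn right 11°, forward 3.1 m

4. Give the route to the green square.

turn left 54°, forward 4.2 m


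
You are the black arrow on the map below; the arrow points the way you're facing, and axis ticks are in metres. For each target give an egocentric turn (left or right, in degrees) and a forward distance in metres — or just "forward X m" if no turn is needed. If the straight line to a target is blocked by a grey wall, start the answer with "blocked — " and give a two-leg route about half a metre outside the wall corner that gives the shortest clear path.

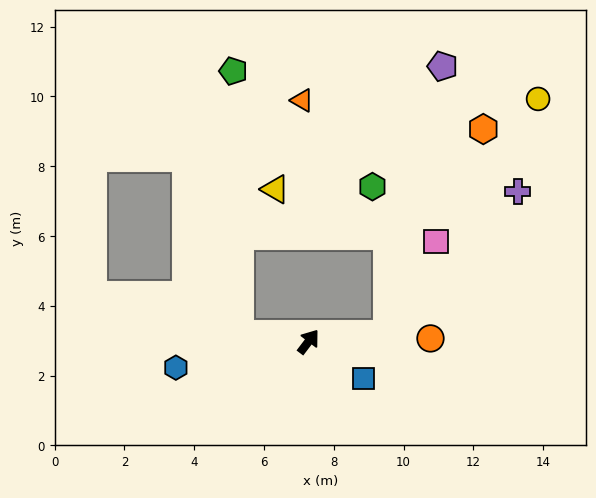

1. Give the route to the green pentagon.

blocked — turn left 122°, forward 2.0 m, then turn right 83°, forward 7.6 m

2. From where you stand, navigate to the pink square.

blocked — turn right 48°, forward 2.3 m, then turn left 58°, forward 3.0 m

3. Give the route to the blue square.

turn right 87°, forward 1.9 m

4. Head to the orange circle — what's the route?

turn right 51°, forward 3.5 m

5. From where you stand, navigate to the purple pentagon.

blocked — turn right 48°, forward 2.3 m, then turn left 74°, forward 7.9 m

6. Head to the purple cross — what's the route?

blocked — turn right 48°, forward 2.3 m, then turn left 43°, forward 5.6 m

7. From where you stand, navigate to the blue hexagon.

turn left 138°, forward 3.9 m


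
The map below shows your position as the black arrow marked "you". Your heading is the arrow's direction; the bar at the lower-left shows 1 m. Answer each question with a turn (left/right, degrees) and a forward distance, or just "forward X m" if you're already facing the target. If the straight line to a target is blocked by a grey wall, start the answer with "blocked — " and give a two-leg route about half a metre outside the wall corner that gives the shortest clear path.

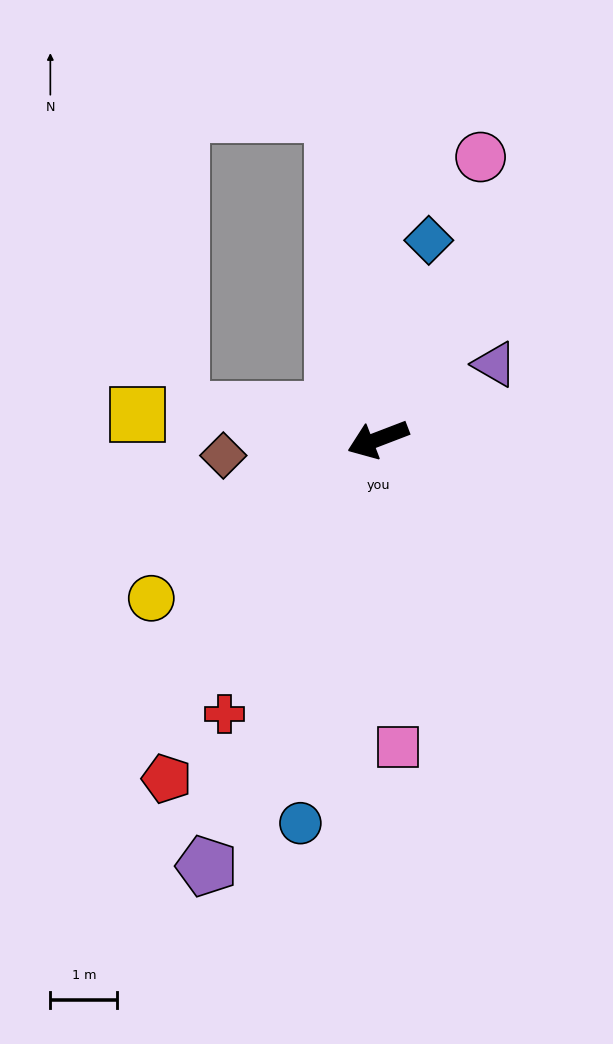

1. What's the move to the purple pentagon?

turn left 47°, forward 6.9 m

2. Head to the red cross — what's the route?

turn left 40°, forward 4.7 m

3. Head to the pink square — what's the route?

turn left 73°, forward 4.6 m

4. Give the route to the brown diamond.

turn right 15°, forward 2.3 m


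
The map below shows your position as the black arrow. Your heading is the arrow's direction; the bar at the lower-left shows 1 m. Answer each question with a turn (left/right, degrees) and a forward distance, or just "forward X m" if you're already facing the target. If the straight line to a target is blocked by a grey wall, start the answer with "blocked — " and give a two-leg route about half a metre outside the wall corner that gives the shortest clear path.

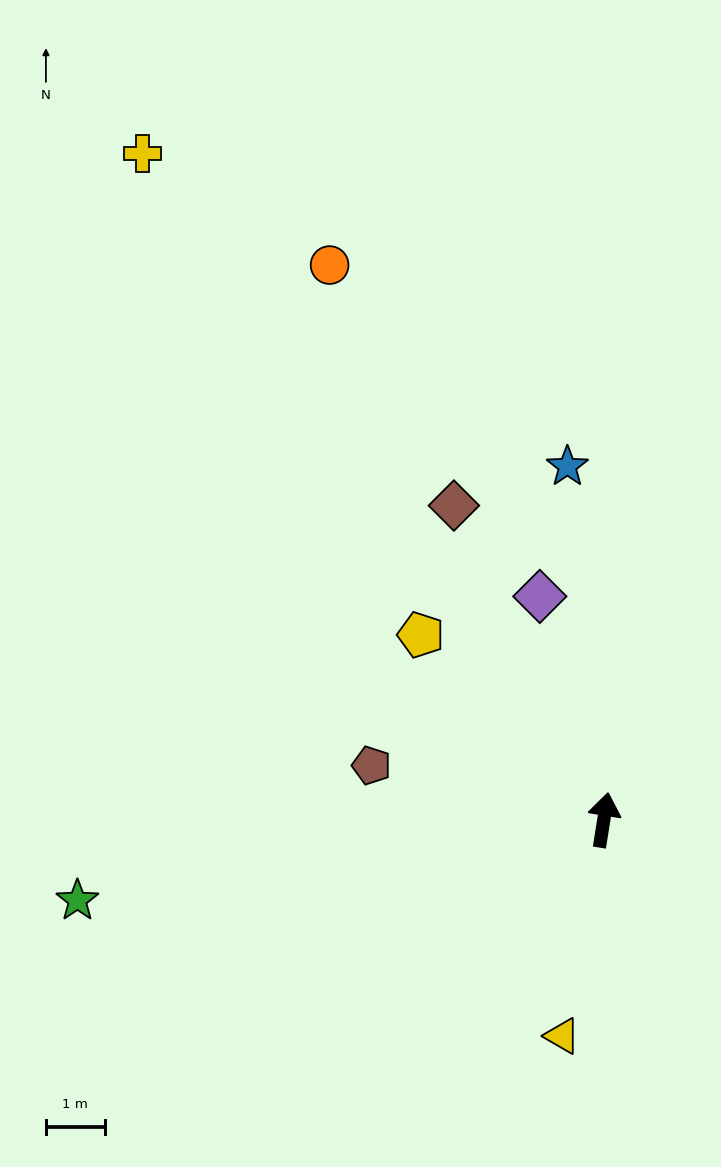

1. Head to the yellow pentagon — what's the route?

turn left 54°, forward 4.4 m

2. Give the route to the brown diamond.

turn left 34°, forward 5.9 m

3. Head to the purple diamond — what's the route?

turn left 25°, forward 4.0 m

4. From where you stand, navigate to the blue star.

turn left 15°, forward 6.1 m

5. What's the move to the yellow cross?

turn left 44°, forward 13.8 m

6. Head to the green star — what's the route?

turn left 108°, forward 9.1 m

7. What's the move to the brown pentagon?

turn left 86°, forward 4.1 m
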